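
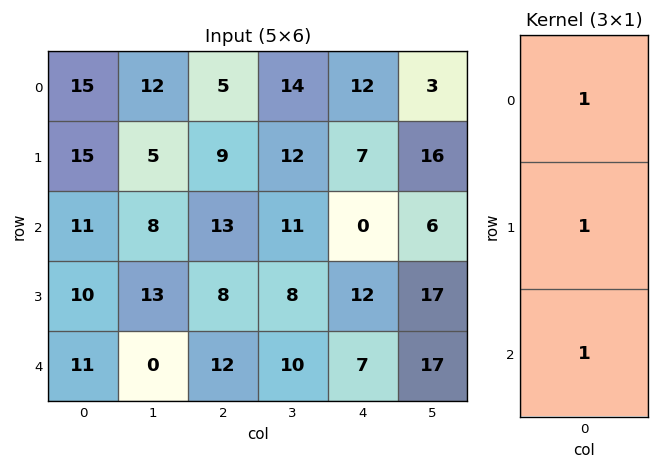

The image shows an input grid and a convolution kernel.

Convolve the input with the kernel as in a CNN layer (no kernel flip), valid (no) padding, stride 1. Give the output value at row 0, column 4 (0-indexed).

19

The receptive field on the input at this output position is [12 / 7 / 0]. Elementwise product with the kernel and sum: 12·1 + 7·1 + 0·1.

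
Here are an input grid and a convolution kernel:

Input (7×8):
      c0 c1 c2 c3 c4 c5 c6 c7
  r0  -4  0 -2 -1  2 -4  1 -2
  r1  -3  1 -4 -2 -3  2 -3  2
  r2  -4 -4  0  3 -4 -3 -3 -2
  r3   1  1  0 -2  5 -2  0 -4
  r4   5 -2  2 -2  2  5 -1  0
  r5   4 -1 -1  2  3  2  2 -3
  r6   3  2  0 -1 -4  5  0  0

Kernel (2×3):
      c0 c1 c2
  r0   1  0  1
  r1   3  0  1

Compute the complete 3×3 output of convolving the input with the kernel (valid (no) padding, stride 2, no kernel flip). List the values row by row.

-19 -15 -9
-1 1 8
18 4 12

Output[0,0]: The receptive field on the input at this output position is [-4 0 -2 / -3 1 -4]. Elementwise product with the kernel and sum: -4·1 + -2·1 + -3·3 + -4·1.
Output[0,1]: The receptive field on the input at this output position is [-2 -1 2 / -4 -2 -3]. Elementwise product with the kernel and sum: -2·1 + 2·1 + -4·3 + -3·1.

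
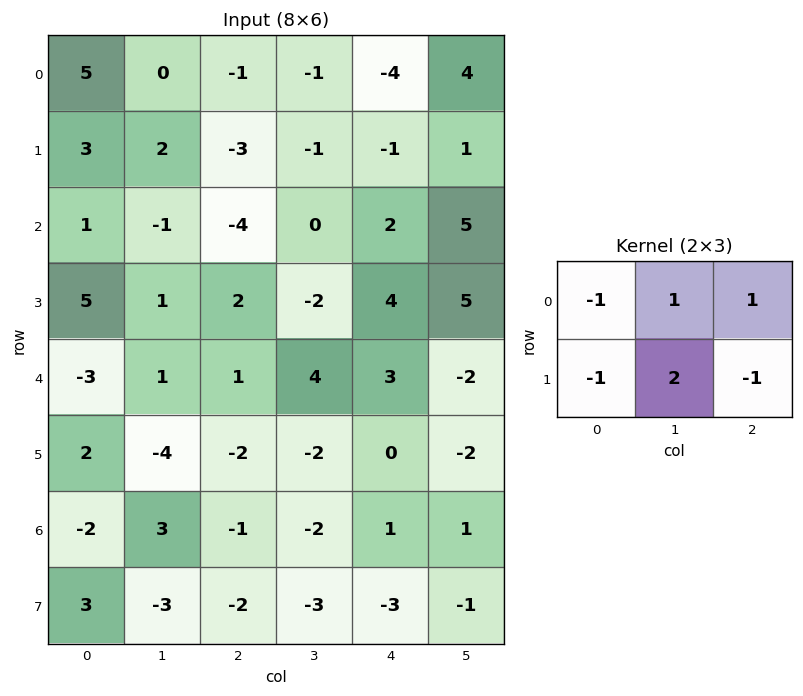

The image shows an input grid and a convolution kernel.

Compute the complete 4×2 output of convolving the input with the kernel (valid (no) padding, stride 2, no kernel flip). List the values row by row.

Output[0,0]: The receptive field on the input at this output position is [5 0 -1 / 3 2 -3]. Elementwise product with the kernel and sum: 5·-1 + 0·1 + -1·1 + 3·-1 + 2·2 + -3·-1.
Output[0,1]: The receptive field on the input at this output position is [-1 -1 -4 / -3 -1 -1]. Elementwise product with the kernel and sum: -1·-1 + -1·1 + -4·1 + -3·-1 + -1·2 + -1·-1.

-2 -2
-11 -4
-3 4
-3 -1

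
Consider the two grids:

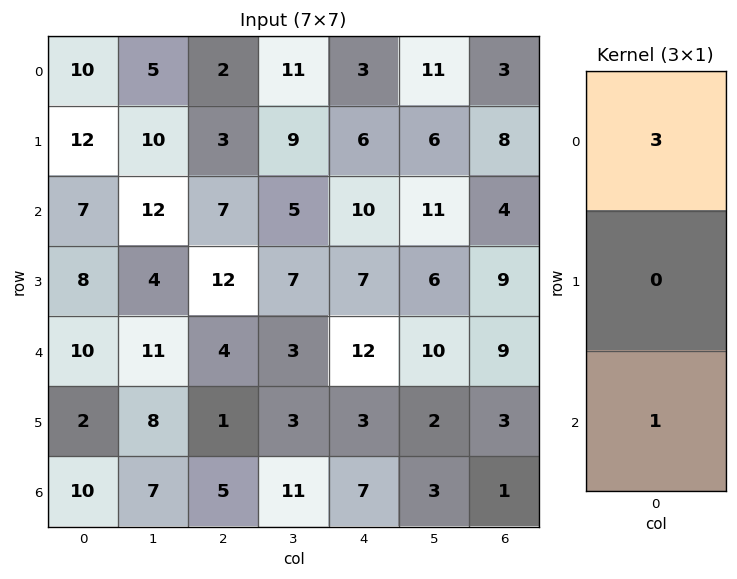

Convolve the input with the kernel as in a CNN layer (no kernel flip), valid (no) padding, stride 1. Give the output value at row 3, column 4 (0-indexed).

The receptive field on the input at this output position is [7 / 12 / 3]. Elementwise product with the kernel and sum: 7·3 + 3·1.

24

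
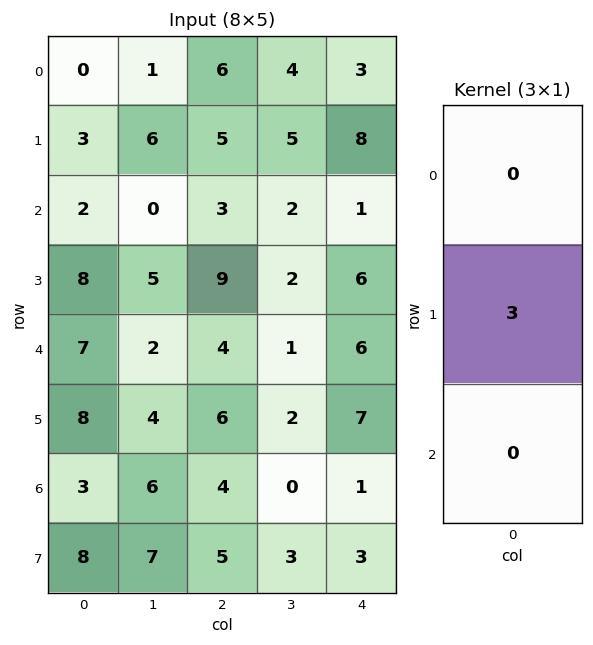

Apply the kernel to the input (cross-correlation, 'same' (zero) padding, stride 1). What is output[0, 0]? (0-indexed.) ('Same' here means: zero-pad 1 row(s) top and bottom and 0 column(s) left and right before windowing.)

0

The receptive field on the zero-padded input at this output position is [0 / 0 / 3]. Elementwise product with the kernel and sum: 0·3.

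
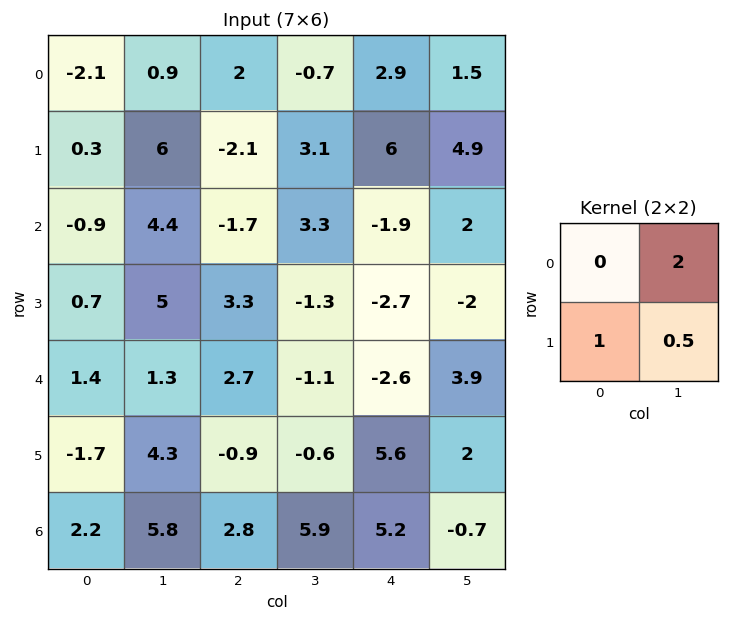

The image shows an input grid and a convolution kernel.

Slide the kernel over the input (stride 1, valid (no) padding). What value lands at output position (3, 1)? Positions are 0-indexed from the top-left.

The receptive field on the input at this output position is [5 3.3 / 1.3 2.7]. Elementwise product with the kernel and sum: 3.3·2 + 1.3·1 + 2.7·0.5.

9.25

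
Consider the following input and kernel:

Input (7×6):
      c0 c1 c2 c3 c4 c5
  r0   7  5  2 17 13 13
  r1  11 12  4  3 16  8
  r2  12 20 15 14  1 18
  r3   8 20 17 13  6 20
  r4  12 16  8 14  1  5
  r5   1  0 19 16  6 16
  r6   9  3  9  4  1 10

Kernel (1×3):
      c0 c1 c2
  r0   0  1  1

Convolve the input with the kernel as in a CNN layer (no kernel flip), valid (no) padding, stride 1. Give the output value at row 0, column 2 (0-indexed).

30

The receptive field on the input at this output position is [2 17 13]. Elementwise product with the kernel and sum: 17·1 + 13·1.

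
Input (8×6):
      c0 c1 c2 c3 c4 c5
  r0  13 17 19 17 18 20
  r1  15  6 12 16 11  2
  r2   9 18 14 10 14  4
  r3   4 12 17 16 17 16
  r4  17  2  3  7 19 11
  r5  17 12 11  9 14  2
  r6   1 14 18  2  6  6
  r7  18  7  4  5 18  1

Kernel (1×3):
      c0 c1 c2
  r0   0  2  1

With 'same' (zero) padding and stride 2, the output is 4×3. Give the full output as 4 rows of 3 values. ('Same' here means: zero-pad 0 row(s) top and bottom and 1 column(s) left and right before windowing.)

Output[0,0]: The receptive field on the zero-padded input at this output position is [0 13 17]. Elementwise product with the kernel and sum: 13·2 + 17·1.

43 55 56
36 38 32
36 13 49
16 38 18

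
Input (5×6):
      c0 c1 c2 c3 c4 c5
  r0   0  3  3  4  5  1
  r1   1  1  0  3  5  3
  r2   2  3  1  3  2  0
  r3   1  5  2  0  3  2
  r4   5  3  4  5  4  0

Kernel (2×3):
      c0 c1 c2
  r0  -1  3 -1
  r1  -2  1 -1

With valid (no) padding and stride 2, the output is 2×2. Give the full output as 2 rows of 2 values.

5 2
7 -1

Output[0,0]: The receptive field on the input at this output position is [0 3 3 / 1 1 0]. Elementwise product with the kernel and sum: 0·-1 + 3·3 + 3·-1 + 1·-2 + 1·1 + 0·-1.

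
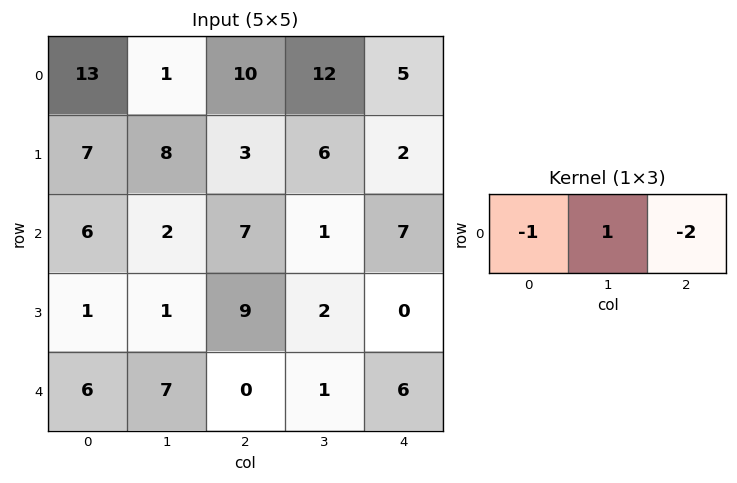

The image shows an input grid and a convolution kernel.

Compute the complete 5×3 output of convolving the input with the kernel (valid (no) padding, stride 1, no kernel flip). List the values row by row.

Output[0,0]: The receptive field on the input at this output position is [13 1 10]. Elementwise product with the kernel and sum: 13·-1 + 1·1 + 10·-2.
Output[0,1]: The receptive field on the input at this output position is [1 10 12]. Elementwise product with the kernel and sum: 1·-1 + 10·1 + 12·-2.

-32 -15 -8
-5 -17 -1
-18 3 -20
-18 4 -7
1 -9 -11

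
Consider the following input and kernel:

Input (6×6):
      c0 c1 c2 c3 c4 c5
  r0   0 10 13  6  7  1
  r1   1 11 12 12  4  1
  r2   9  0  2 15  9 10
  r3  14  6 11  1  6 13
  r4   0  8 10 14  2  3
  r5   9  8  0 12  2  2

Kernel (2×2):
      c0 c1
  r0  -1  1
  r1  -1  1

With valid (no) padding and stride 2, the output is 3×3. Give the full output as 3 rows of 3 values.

20 -7 -9
-17 3 8
7 16 1

Output[0,0]: The receptive field on the input at this output position is [0 10 / 1 11]. Elementwise product with the kernel and sum: 0·-1 + 10·1 + 1·-1 + 11·1.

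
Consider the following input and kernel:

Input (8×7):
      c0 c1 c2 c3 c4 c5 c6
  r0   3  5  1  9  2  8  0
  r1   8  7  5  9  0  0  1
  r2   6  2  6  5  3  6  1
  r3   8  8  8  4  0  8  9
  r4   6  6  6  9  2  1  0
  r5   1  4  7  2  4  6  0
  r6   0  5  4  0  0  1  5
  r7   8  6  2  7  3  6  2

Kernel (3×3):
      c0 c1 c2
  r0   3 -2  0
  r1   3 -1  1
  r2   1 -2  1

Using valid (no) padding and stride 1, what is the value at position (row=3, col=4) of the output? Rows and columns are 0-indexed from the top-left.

-19

The receptive field on the input at this output position is [0 8 9 / 2 1 0 / 4 6 0]. Elementwise product with the kernel and sum: 0·3 + 8·-2 + 2·3 + 1·-1 + 0·1 + 4·1 + 6·-2 + 0·1.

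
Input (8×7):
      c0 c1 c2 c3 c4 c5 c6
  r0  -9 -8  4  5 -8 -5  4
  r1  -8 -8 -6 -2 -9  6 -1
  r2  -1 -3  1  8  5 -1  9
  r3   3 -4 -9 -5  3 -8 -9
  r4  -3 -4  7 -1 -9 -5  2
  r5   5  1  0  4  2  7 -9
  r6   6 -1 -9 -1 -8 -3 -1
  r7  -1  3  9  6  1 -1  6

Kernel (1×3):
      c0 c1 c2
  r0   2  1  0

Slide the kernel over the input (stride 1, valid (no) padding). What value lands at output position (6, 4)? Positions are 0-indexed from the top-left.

The receptive field on the input at this output position is [-8 -3 -1]. Elementwise product with the kernel and sum: -8·2 + -3·1.

-19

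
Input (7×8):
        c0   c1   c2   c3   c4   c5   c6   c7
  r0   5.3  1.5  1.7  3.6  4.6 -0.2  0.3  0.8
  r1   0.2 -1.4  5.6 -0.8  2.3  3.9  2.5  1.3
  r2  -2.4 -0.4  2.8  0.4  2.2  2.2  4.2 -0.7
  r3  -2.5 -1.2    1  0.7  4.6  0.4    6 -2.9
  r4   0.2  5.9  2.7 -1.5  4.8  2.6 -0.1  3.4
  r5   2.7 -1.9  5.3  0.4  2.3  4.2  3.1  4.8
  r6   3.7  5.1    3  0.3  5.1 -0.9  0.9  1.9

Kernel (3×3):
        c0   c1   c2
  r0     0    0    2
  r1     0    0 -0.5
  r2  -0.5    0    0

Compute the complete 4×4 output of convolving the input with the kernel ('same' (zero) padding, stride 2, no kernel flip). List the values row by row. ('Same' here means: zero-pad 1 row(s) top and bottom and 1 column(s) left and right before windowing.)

-0.75 -1.1 0.5 -2.35
-2.6 -1.2 6.35 2.75
-5.35 3.1 -0.7 -9.6
-6.35 0.65 8.85 8.65

Output[0,0]: The receptive field on the zero-padded input at this output position is [0 0 0 / 0 5.3 1.5 / 0 0.2 -1.4]. Elementwise product with the kernel and sum: 0·2 + 1.5·-0.5 + 0·-0.5.
Output[0,1]: The receptive field on the zero-padded input at this output position is [0 0 0 / 1.5 1.7 3.6 / -1.4 5.6 -0.8]. Elementwise product with the kernel and sum: 0·2 + 3.6·-0.5 + -1.4·-0.5.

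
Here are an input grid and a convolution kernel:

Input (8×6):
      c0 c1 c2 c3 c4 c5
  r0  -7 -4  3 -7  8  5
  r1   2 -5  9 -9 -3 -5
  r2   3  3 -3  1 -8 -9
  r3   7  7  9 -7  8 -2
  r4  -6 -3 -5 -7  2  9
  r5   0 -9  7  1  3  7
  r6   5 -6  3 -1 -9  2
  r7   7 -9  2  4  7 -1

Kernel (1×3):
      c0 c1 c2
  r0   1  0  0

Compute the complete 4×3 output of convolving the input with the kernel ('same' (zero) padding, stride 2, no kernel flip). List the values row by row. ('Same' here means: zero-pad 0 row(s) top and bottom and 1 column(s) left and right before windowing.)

0 -4 -7
0 3 1
0 -3 -7
0 -6 -1

Output[0,0]: The receptive field on the zero-padded input at this output position is [0 -7 -4]. Elementwise product with the kernel and sum: 0·1.
Output[0,1]: The receptive field on the zero-padded input at this output position is [-4 3 -7]. Elementwise product with the kernel and sum: -4·1.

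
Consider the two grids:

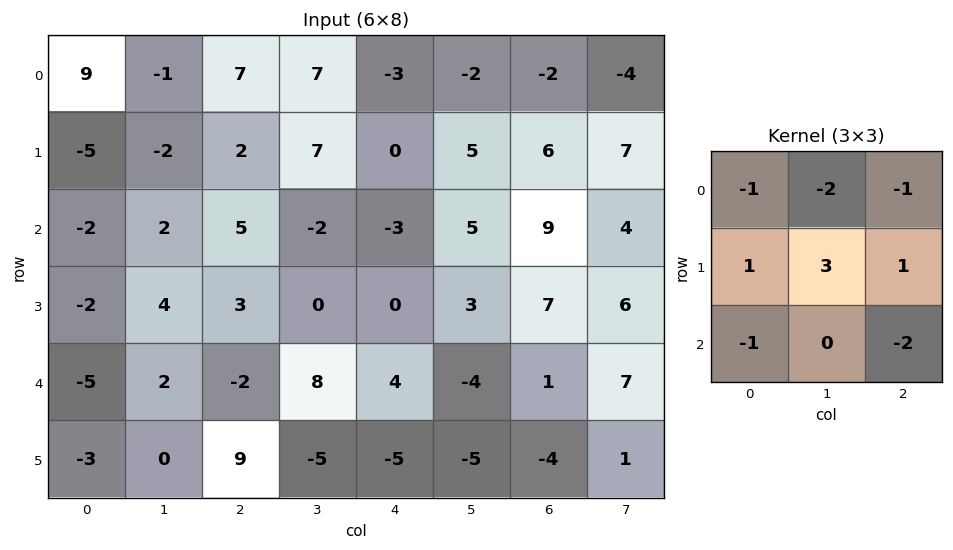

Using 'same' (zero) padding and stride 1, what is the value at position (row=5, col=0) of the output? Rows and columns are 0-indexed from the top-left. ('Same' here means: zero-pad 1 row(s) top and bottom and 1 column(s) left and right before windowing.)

The receptive field on the zero-padded input at this output position is [0 -5 2 / 0 -3 0 / 0 0 0]. Elementwise product with the kernel and sum: 0·-1 + -5·-2 + 2·-1 + 0·1 + -3·3 + 0·1 + 0·-1 + 0·-2.

-1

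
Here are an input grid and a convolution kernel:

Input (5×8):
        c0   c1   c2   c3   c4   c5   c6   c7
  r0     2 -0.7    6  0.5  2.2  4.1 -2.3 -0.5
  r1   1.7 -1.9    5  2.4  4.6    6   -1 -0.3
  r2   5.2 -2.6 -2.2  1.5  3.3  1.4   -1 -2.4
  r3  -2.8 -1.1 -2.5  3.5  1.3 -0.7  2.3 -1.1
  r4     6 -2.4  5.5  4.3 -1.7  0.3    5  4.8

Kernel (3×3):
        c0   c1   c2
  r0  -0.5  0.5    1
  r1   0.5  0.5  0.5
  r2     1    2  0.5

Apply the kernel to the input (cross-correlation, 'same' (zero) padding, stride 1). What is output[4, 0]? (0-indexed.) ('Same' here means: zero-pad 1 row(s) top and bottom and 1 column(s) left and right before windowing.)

-0.7

The receptive field on the zero-padded input at this output position is [0 -2.8 -1.1 / 0 6 -2.4 / 0 0 0]. Elementwise product with the kernel and sum: 0·-0.5 + -2.8·0.5 + -1.1·1 + 0·0.5 + 6·0.5 + -2.4·0.5 + 0·1 + 0·2 + 0·0.5.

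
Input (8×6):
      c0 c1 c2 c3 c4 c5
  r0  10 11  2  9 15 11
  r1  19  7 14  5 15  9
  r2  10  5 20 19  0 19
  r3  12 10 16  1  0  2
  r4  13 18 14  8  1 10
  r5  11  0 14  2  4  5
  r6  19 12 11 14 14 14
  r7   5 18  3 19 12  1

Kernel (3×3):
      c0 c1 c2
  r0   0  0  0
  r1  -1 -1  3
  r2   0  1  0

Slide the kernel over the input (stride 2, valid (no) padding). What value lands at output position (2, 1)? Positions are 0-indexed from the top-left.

The receptive field on the input at this output position is [14 8 1 / 14 2 4 / 11 14 14]. Elementwise product with the kernel and sum: 14·-1 + 2·-1 + 4·3 + 14·1.

10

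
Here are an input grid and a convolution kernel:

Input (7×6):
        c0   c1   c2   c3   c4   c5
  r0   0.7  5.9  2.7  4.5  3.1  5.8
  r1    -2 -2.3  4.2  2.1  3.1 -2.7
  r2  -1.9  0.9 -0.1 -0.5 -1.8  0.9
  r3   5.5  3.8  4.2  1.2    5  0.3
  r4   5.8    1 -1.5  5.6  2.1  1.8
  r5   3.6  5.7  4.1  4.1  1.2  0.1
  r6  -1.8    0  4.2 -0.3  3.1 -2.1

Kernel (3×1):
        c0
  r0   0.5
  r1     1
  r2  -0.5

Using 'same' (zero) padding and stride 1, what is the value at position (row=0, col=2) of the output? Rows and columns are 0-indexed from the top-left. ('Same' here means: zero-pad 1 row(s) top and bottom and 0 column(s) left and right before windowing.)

0.6

The receptive field on the zero-padded input at this output position is [0 / 2.7 / 4.2]. Elementwise product with the kernel and sum: 0·0.5 + 2.7·1 + 4.2·-0.5.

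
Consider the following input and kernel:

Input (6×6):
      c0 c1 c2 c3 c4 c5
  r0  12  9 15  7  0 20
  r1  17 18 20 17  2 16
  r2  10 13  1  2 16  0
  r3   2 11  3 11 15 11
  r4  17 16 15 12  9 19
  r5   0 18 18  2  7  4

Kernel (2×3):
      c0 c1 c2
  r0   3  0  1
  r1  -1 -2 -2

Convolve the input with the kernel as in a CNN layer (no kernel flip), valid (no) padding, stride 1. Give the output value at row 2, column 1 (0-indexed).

2

The receptive field on the input at this output position is [13 1 2 / 11 3 11]. Elementwise product with the kernel and sum: 13·3 + 2·1 + 11·-1 + 3·-2 + 11·-2.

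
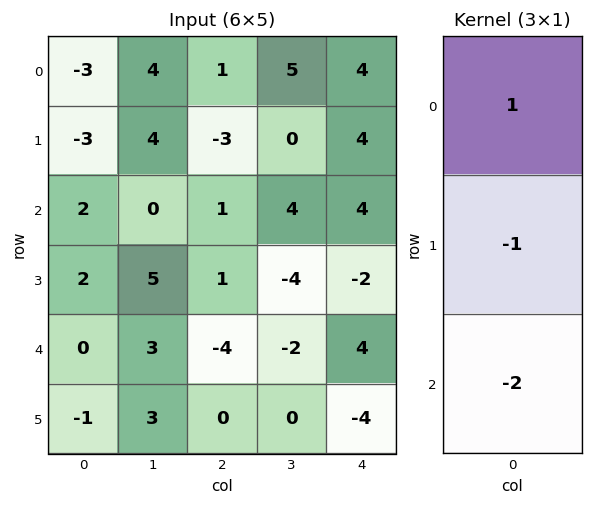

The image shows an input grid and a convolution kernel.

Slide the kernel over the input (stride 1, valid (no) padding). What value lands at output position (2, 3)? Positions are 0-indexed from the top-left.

12

The receptive field on the input at this output position is [4 / -4 / -2]. Elementwise product with the kernel and sum: 4·1 + -4·-1 + -2·-2.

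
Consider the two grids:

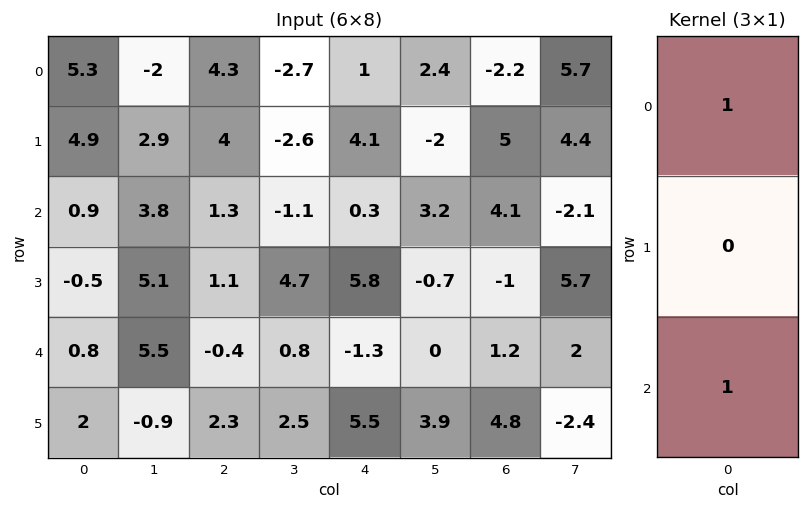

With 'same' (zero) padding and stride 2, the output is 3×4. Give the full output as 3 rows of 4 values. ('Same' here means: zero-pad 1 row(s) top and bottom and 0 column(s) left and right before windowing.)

4.9 4 4.1 5
4.4 5.1 9.9 4
1.5 3.4 11.3 3.8

Output[0,0]: The receptive field on the zero-padded input at this output position is [0 / 5.3 / 4.9]. Elementwise product with the kernel and sum: 0·1 + 4.9·1.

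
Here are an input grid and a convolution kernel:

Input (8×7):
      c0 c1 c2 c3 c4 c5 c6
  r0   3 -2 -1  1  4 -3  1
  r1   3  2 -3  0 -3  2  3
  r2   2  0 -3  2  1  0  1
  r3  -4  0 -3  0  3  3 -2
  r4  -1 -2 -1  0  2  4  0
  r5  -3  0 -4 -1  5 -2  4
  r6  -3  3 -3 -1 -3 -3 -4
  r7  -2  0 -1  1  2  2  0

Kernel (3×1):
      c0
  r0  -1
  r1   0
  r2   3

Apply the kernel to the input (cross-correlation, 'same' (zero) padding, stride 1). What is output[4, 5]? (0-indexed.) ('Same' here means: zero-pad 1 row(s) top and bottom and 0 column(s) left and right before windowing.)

The receptive field on the zero-padded input at this output position is [3 / 4 / -2]. Elementwise product with the kernel and sum: 3·-1 + -2·3.

-9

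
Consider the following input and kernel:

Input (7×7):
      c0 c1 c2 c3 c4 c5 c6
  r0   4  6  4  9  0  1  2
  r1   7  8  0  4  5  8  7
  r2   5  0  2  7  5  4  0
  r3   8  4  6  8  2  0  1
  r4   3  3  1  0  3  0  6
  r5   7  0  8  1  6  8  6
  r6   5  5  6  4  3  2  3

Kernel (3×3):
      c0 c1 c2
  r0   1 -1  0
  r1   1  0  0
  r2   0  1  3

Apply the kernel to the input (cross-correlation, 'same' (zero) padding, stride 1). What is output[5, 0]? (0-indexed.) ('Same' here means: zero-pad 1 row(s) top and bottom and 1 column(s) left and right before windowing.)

17

The receptive field on the zero-padded input at this output position is [0 3 3 / 0 7 0 / 0 5 5]. Elementwise product with the kernel and sum: 0·1 + 3·-1 + 0·1 + 5·1 + 5·3.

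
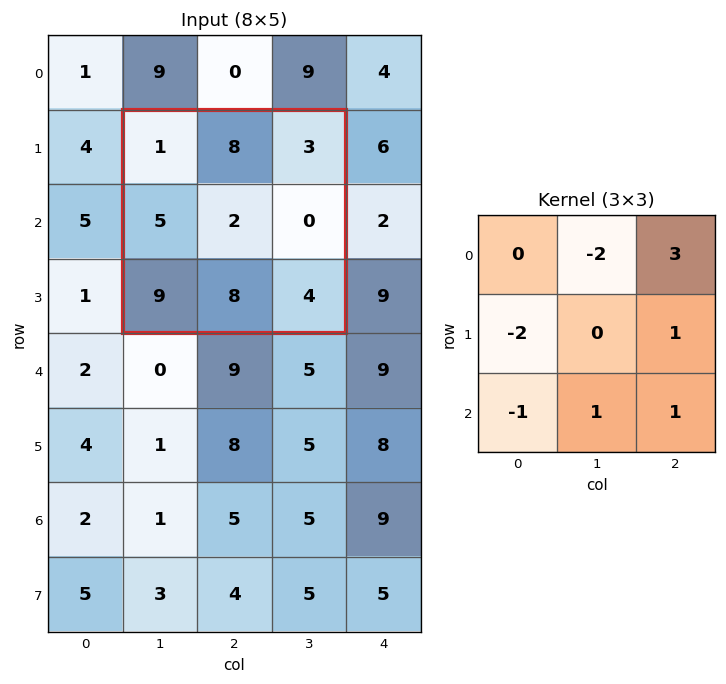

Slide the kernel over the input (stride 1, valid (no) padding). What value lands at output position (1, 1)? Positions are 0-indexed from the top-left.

-14

The receptive field on the input at this output position is [1 8 3 / 5 2 0 / 9 8 4]. Elementwise product with the kernel and sum: 8·-2 + 3·3 + 5·-2 + 0·1 + 9·-1 + 8·1 + 4·1.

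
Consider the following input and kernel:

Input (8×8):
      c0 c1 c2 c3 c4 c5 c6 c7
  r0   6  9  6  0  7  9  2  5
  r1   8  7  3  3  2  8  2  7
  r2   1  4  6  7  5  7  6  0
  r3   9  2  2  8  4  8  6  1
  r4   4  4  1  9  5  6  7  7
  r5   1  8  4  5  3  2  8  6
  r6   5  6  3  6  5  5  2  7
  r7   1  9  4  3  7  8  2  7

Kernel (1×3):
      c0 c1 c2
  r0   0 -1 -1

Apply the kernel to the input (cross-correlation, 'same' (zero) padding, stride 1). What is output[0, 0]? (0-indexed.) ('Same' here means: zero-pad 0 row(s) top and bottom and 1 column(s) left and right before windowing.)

-15

The receptive field on the zero-padded input at this output position is [0 6 9]. Elementwise product with the kernel and sum: 6·-1 + 9·-1.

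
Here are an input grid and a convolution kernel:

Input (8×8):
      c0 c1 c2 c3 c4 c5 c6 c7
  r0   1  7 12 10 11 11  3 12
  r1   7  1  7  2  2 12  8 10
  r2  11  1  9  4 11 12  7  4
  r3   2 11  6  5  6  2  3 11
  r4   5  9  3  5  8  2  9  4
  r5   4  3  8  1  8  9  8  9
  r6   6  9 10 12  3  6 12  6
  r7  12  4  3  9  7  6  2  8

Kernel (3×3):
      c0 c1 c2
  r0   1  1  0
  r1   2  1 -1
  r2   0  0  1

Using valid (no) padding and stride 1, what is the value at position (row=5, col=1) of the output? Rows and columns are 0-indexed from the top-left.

The receptive field on the input at this output position is [3 8 1 / 9 10 12 / 4 3 9]. Elementwise product with the kernel and sum: 3·1 + 8·1 + 9·2 + 10·1 + 12·-1 + 9·1.

36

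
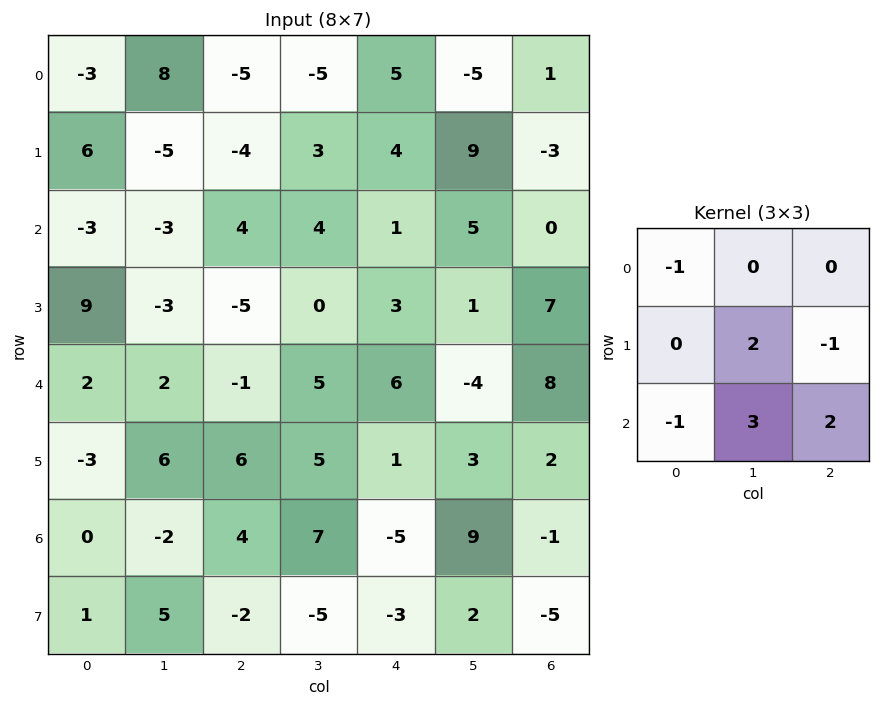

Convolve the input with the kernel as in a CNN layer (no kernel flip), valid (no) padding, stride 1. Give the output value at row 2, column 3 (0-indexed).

The receptive field on the input at this output position is [4 1 5 / 0 3 1 / 5 6 -4]. Elementwise product with the kernel and sum: 4·-1 + 3·2 + 1·-1 + 5·-1 + 6·3 + -4·2.

6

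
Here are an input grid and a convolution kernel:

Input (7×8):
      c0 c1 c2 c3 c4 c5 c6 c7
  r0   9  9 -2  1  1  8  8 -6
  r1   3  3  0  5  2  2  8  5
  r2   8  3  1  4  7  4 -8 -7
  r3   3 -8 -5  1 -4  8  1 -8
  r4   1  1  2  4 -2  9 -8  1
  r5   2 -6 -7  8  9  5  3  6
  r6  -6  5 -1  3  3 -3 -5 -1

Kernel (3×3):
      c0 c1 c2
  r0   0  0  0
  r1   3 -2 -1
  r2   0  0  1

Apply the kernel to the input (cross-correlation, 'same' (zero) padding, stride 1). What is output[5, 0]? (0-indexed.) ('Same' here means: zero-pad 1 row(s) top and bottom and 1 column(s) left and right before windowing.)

The receptive field on the zero-padded input at this output position is [0 1 1 / 0 2 -6 / 0 -6 5]. Elementwise product with the kernel and sum: 0·3 + 2·-2 + -6·-1 + 5·1.

7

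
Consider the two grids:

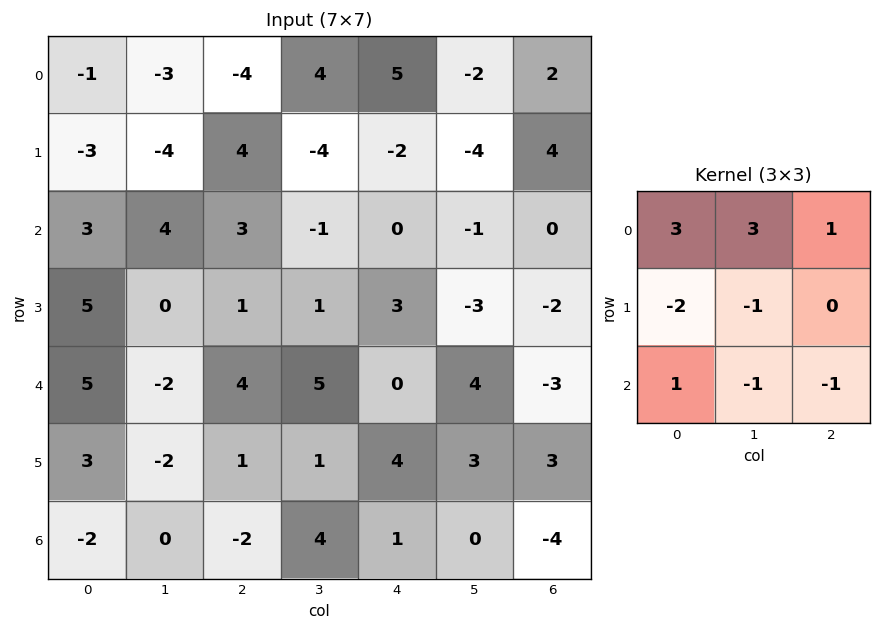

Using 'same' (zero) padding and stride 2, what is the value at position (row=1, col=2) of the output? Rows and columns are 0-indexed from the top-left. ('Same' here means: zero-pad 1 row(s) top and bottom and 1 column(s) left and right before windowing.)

-19

The receptive field on the zero-padded input at this output position is [-4 -2 -4 / -1 0 -1 / 1 3 -3]. Elementwise product with the kernel and sum: -4·3 + -2·3 + -4·1 + -1·-2 + 0·-1 + 1·1 + 3·-1 + -3·-1.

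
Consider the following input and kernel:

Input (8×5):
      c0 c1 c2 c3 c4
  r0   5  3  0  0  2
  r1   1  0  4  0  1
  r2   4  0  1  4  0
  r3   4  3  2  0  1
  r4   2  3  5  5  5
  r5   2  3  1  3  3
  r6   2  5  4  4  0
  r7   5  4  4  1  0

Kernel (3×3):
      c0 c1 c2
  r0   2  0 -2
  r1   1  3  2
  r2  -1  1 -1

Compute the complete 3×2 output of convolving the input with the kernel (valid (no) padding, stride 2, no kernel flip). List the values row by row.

Output[0,0]: The receptive field on the input at this output position is [5 3 0 / 1 0 4 / 4 0 1]. Elementwise product with the kernel and sum: 5·2 + 0·-2 + 1·1 + 0·3 + 4·2 + 4·-1 + 0·1 + 1·-1.
Output[0,1]: The receptive field on the input at this output position is [0 0 2 / 4 0 1 / 1 4 0]. Elementwise product with the kernel and sum: 0·2 + 2·-2 + 4·1 + 0·3 + 1·2 + 1·-1 + 4·1 + 0·-1.

14 5
19 1
6 16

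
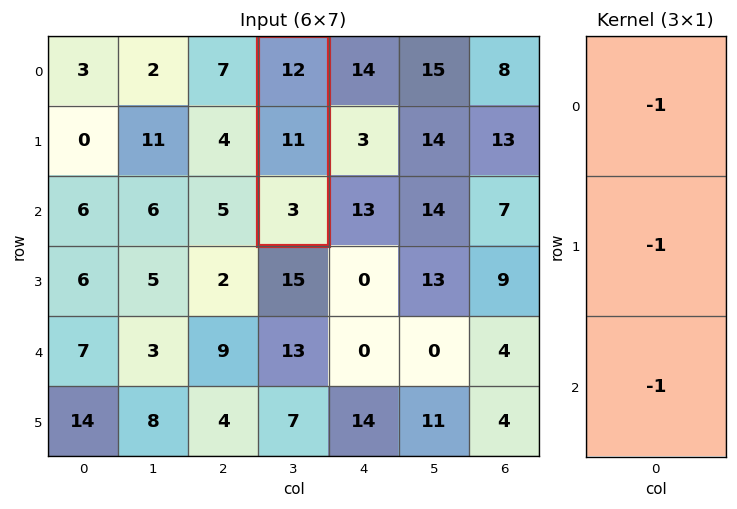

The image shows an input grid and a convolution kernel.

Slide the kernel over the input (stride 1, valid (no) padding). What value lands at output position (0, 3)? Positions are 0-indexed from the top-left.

-26

The receptive field on the input at this output position is [12 / 11 / 3]. Elementwise product with the kernel and sum: 12·-1 + 11·-1 + 3·-1.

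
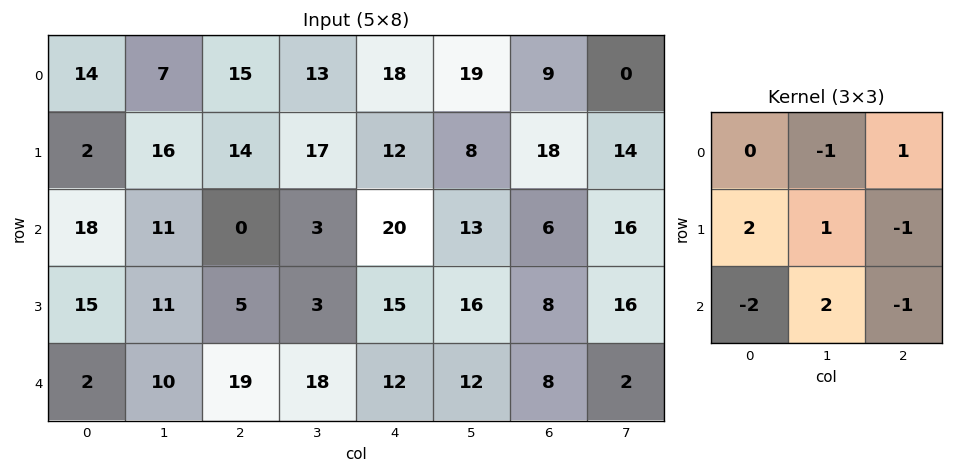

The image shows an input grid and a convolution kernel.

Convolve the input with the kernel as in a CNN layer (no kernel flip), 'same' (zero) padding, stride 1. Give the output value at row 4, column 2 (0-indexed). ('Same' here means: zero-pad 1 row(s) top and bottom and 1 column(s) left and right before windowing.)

The receptive field on the zero-padded input at this output position is [11 5 3 / 10 19 18 / 0 0 0]. Elementwise product with the kernel and sum: 5·-1 + 3·1 + 10·2 + 19·1 + 18·-1 + 0·-2 + 0·2 + 0·-1.

19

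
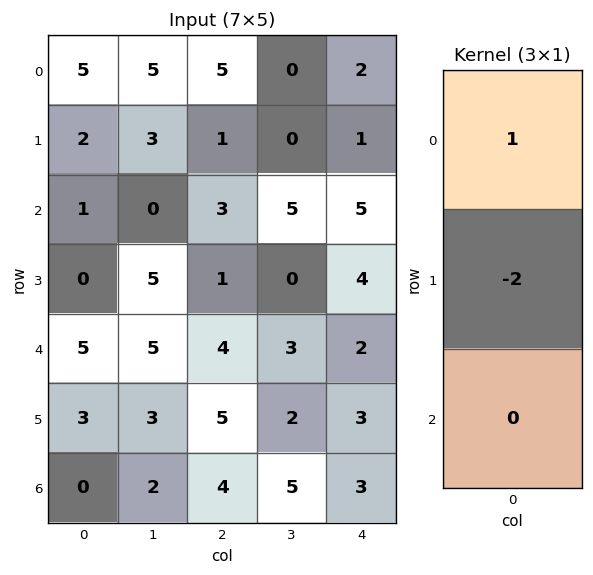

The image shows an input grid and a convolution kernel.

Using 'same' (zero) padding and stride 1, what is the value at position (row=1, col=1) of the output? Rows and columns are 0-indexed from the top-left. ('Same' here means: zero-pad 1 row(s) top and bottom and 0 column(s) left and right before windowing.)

-1

The receptive field on the zero-padded input at this output position is [5 / 3 / 0]. Elementwise product with the kernel and sum: 5·1 + 3·-2.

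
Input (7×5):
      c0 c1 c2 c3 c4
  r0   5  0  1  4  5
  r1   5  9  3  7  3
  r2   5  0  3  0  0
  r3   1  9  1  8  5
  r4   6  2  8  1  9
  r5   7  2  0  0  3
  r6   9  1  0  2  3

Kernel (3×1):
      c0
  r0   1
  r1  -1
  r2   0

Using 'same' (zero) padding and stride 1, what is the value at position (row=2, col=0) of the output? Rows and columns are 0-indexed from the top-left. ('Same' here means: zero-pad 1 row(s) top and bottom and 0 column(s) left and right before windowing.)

0

The receptive field on the zero-padded input at this output position is [5 / 5 / 1]. Elementwise product with the kernel and sum: 5·1 + 5·-1.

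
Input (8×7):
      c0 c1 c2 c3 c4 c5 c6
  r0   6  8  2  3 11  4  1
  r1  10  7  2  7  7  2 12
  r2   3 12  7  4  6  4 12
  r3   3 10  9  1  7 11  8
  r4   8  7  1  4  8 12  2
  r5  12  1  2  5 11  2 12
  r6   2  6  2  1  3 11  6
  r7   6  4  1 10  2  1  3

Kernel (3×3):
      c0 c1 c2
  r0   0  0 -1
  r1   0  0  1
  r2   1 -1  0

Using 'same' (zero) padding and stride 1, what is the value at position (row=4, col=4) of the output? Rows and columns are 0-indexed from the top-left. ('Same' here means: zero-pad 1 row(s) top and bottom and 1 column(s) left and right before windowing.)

The receptive field on the zero-padded input at this output position is [1 7 11 / 4 8 12 / 5 11 2]. Elementwise product with the kernel and sum: 11·-1 + 12·1 + 5·1 + 11·-1.

-5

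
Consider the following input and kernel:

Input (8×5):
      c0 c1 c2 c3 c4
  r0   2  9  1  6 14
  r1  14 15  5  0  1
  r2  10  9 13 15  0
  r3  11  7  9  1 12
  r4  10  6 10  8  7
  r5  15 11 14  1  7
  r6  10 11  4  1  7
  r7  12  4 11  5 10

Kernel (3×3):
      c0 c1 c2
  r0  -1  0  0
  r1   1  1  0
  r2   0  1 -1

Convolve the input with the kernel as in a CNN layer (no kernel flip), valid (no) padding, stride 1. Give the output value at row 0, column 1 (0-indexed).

The receptive field on the input at this output position is [9 1 6 / 15 5 0 / 9 13 15]. Elementwise product with the kernel and sum: 9·-1 + 15·1 + 5·1 + 13·1 + 15·-1.

9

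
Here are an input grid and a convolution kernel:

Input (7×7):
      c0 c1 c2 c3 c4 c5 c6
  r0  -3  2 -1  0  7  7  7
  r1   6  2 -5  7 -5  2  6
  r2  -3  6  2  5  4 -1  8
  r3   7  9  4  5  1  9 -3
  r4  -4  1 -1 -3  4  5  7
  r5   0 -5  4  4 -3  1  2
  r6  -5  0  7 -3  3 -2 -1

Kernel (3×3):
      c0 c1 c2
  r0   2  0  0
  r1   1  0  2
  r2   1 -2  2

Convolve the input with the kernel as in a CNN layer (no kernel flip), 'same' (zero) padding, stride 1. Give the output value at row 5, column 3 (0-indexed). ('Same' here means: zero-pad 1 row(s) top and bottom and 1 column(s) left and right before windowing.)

15

The receptive field on the zero-padded input at this output position is [-1 -3 4 / 4 4 -3 / 7 -3 3]. Elementwise product with the kernel and sum: -1·2 + 4·1 + -3·2 + 7·1 + -3·-2 + 3·2.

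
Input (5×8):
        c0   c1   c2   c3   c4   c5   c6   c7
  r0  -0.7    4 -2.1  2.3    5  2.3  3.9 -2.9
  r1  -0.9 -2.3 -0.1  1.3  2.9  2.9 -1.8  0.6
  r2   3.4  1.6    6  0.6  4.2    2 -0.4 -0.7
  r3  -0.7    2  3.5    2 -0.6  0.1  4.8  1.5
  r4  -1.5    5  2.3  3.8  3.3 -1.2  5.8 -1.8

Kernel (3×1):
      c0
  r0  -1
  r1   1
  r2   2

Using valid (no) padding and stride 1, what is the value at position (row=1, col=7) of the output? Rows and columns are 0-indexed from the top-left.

The receptive field on the input at this output position is [0.6 / -0.7 / 1.5]. Elementwise product with the kernel and sum: 0.6·-1 + -0.7·1 + 1.5·2.

1.7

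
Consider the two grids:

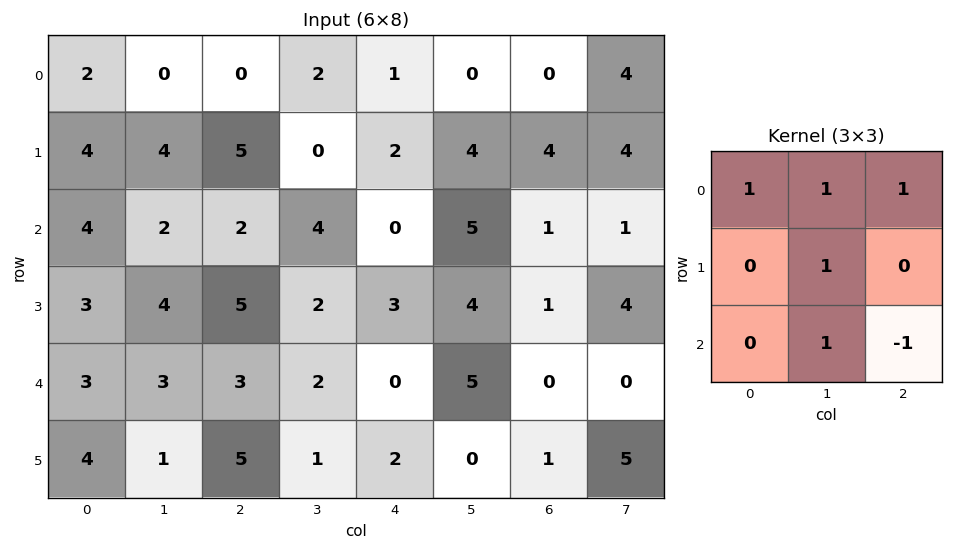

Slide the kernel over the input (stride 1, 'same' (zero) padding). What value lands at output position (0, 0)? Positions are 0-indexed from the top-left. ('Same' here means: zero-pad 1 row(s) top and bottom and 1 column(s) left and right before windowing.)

2

The receptive field on the zero-padded input at this output position is [0 0 0 / 0 2 0 / 0 4 4]. Elementwise product with the kernel and sum: 0·1 + 0·1 + 0·1 + 2·1 + 4·1 + 4·-1.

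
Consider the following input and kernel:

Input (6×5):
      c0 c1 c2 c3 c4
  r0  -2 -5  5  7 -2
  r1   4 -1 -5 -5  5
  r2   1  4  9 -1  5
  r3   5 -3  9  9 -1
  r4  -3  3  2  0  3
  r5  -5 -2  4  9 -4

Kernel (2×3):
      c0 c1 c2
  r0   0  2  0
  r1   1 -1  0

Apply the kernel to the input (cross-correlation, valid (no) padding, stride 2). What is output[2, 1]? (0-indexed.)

The receptive field on the input at this output position is [2 0 3 / 4 9 -4]. Elementwise product with the kernel and sum: 0·2 + 4·1 + 9·-1.

-5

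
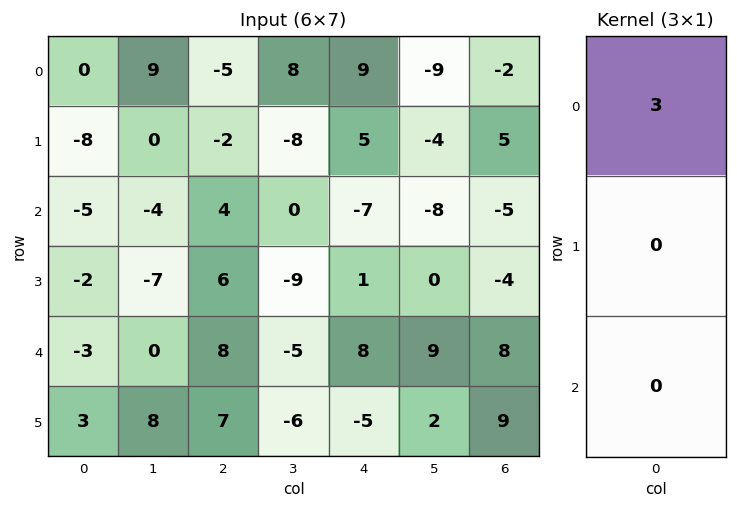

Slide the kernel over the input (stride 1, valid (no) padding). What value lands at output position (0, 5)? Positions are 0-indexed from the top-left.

The receptive field on the input at this output position is [-9 / -4 / -8]. Elementwise product with the kernel and sum: -9·3.

-27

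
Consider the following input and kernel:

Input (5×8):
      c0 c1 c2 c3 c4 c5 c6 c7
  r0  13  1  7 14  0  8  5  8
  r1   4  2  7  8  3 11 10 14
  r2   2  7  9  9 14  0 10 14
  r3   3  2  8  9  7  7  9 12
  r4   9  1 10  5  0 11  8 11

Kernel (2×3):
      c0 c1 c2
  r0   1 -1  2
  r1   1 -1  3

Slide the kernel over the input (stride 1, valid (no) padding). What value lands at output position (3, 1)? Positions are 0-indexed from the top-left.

18

The receptive field on the input at this output position is [2 8 9 / 1 10 5]. Elementwise product with the kernel and sum: 2·1 + 8·-1 + 9·2 + 1·1 + 10·-1 + 5·3.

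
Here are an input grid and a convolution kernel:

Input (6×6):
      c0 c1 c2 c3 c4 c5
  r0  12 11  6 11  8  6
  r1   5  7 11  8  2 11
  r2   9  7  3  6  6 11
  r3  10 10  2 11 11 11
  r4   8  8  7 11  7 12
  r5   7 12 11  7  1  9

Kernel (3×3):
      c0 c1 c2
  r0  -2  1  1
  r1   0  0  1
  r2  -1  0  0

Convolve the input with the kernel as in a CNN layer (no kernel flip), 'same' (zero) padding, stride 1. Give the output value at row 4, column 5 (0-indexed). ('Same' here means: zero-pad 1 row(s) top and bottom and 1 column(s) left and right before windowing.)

-12

The receptive field on the zero-padded input at this output position is [11 11 0 / 7 12 0 / 1 9 0]. Elementwise product with the kernel and sum: 11·-2 + 11·1 + 0·1 + 0·1 + 1·-1.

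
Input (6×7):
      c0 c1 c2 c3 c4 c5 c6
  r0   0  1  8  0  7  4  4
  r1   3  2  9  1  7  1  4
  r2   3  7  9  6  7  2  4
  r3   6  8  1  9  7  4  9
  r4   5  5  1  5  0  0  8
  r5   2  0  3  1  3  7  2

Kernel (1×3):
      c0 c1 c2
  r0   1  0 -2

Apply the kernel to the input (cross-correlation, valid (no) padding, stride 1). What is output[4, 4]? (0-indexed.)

The receptive field on the input at this output position is [0 0 8]. Elementwise product with the kernel and sum: 0·1 + 8·-2.

-16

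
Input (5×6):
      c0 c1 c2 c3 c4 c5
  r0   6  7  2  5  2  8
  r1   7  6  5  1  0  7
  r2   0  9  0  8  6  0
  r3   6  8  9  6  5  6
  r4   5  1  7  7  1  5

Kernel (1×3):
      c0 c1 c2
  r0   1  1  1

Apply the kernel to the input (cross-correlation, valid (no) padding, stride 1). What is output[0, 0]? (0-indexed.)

15

The receptive field on the input at this output position is [6 7 2]. Elementwise product with the kernel and sum: 6·1 + 7·1 + 2·1.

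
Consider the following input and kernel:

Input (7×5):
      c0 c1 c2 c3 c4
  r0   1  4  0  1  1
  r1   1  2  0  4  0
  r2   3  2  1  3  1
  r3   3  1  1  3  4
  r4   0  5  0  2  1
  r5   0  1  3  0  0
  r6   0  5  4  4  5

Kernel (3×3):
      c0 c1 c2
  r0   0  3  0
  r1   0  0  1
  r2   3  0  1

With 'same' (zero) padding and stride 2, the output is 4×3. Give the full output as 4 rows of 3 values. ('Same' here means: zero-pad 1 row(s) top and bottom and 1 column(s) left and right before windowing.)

6 11 12
6 9 9
15 8 12
5 13 0

Output[0,0]: The receptive field on the zero-padded input at this output position is [0 0 0 / 0 1 4 / 0 1 2]. Elementwise product with the kernel and sum: 0·3 + 4·1 + 0·3 + 2·1.
Output[0,1]: The receptive field on the zero-padded input at this output position is [0 0 0 / 4 0 1 / 2 0 4]. Elementwise product with the kernel and sum: 0·3 + 1·1 + 2·3 + 4·1.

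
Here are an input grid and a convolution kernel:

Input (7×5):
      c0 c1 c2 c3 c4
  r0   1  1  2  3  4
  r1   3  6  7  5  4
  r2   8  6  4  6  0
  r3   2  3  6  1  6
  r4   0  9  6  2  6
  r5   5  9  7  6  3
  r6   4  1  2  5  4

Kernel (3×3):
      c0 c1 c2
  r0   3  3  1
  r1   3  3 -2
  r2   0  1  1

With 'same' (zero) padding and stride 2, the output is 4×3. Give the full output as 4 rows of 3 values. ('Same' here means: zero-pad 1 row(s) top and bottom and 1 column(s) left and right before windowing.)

Output[0,0]: The receptive field on the zero-padded input at this output position is [0 0 0 / 0 1 1 / 0 3 6]. Elementwise product with the kernel and sum: 0·3 + 0·3 + 0·1 + 0·3 + 1·3 + 1·-2 + 3·1 + 6·1.
Output[0,1]: The receptive field on the zero-padded input at this output position is [0 0 0 / 1 2 3 / 6 7 5]. Elementwise product with the kernel and sum: 0·3 + 0·3 + 0·1 + 1·3 + 2·3 + 3·-2 + 7·1 + 5·1.

10 15 25
32 69 51
5 82 48
34 53 54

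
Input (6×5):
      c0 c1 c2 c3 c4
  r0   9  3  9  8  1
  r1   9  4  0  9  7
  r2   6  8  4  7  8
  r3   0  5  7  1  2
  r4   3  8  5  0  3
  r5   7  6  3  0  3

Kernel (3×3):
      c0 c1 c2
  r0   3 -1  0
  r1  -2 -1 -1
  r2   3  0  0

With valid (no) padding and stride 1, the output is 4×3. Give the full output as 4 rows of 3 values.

Output[0,0]: The receptive field on the input at this output position is [9 3 9 / 9 4 0 / 6 8 4]. Elementwise product with the kernel and sum: 9·3 + 3·-1 + 9·-2 + 4·-1 + 0·-1 + 6·3.
Output[0,1]: The receptive field on the input at this output position is [3 9 8 / 4 0 9 / 8 4 7]. Elementwise product with the kernel and sum: 3·3 + 9·-1 + 4·-2 + 0·-1 + 9·-1 + 8·3.

20 7 15
-1 0 -11
7 26 3
-3 5 16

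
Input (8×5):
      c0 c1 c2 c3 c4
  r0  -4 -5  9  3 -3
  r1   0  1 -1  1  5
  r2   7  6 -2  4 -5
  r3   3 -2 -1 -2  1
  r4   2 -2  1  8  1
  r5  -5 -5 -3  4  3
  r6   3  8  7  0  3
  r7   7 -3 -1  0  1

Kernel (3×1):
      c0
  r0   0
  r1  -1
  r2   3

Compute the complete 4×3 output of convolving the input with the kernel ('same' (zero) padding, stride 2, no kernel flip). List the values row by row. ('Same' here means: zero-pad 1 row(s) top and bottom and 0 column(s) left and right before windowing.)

4 -12 18
2 -1 8
-17 -10 8
18 -10 0

Output[0,0]: The receptive field on the zero-padded input at this output position is [0 / -4 / 0]. Elementwise product with the kernel and sum: -4·-1 + 0·3.
Output[0,1]: The receptive field on the zero-padded input at this output position is [0 / 9 / -1]. Elementwise product with the kernel and sum: 9·-1 + -1·3.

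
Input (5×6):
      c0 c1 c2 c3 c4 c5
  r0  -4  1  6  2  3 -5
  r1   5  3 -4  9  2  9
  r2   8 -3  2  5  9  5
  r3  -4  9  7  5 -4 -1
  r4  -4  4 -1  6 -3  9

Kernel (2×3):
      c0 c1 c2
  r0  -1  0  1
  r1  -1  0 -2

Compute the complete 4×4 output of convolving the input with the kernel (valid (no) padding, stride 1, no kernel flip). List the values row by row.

Output[0,0]: The receptive field on the input at this output position is [-4 1 6 / 5 3 -4]. Elementwise product with the kernel and sum: -4·-1 + 6·1 + 5·-1 + -4·-2.
Output[0,1]: The receptive field on the input at this output position is [1 6 2 / 3 -4 9]. Elementwise product with the kernel and sum: 1·-1 + 2·1 + 3·-1 + 9·-2.

13 -20 -3 -34
-21 -1 -14 -15
-16 -11 8 -3
17 -20 -4 -30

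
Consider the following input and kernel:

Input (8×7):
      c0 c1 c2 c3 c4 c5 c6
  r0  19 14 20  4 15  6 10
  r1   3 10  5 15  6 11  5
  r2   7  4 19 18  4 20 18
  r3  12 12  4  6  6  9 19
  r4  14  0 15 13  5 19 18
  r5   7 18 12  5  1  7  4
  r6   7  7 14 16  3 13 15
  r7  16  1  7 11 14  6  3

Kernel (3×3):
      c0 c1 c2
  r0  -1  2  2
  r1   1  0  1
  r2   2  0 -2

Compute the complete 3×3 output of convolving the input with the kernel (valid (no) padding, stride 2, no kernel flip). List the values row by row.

33 59 0
53 55 71
21 56 50

Output[0,0]: The receptive field on the input at this output position is [19 14 20 / 3 10 5 / 7 4 19]. Elementwise product with the kernel and sum: 19·-1 + 14·2 + 20·2 + 3·1 + 5·1 + 7·2 + 19·-2.
Output[0,1]: The receptive field on the input at this output position is [20 4 15 / 5 15 6 / 19 18 4]. Elementwise product with the kernel and sum: 20·-1 + 4·2 + 15·2 + 5·1 + 6·1 + 19·2 + 4·-2.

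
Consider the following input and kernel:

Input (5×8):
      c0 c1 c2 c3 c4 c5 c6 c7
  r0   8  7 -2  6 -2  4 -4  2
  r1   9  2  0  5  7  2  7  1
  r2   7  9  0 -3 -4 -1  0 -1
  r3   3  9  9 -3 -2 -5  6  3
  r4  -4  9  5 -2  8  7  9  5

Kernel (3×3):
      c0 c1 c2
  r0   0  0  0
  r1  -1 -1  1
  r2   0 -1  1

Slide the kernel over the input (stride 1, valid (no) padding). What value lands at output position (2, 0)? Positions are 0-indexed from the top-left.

-7

The receptive field on the input at this output position is [7 9 0 / 3 9 9 / -4 9 5]. Elementwise product with the kernel and sum: 3·-1 + 9·-1 + 9·1 + 9·-1 + 5·1.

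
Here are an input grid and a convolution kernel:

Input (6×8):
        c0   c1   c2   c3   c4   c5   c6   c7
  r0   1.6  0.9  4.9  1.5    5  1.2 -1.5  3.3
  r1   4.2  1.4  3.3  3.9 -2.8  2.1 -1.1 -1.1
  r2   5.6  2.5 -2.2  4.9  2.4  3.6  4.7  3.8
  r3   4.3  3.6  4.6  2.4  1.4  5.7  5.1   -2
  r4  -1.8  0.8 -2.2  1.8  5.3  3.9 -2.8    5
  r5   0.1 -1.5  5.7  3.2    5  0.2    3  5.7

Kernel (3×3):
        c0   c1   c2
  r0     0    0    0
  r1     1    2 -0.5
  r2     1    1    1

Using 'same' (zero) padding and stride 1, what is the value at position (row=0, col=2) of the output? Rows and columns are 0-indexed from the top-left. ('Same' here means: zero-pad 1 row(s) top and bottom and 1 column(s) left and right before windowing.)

The receptive field on the zero-padded input at this output position is [0 0 0 / 0.9 4.9 1.5 / 1.4 3.3 3.9]. Elementwise product with the kernel and sum: 0.9·1 + 4.9·2 + 1.5·-0.5 + 1.4·1 + 3.3·1 + 3.9·1.

18.55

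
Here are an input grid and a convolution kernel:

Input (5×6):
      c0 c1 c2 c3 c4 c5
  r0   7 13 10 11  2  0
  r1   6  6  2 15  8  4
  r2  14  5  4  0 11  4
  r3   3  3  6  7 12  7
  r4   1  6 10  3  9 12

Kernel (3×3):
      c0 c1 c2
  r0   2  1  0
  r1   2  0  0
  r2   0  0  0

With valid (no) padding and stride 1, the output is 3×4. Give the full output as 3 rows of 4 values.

Output[0,0]: The receptive field on the input at this output position is [7 13 10 / 6 6 2 / 14 5 4]. Elementwise product with the kernel and sum: 7·2 + 13·1 + 6·2.

39 48 35 54
46 24 27 38
39 20 20 25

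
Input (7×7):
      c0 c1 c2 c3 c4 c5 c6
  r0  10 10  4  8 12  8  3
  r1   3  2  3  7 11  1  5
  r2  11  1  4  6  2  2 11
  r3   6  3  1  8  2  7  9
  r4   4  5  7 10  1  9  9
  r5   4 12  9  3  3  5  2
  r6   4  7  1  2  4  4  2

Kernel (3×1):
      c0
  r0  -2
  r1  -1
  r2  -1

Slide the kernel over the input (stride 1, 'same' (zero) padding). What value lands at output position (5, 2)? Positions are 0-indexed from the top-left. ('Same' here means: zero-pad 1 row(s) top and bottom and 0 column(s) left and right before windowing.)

-24

The receptive field on the zero-padded input at this output position is [7 / 9 / 1]. Elementwise product with the kernel and sum: 7·-2 + 9·-1 + 1·-1.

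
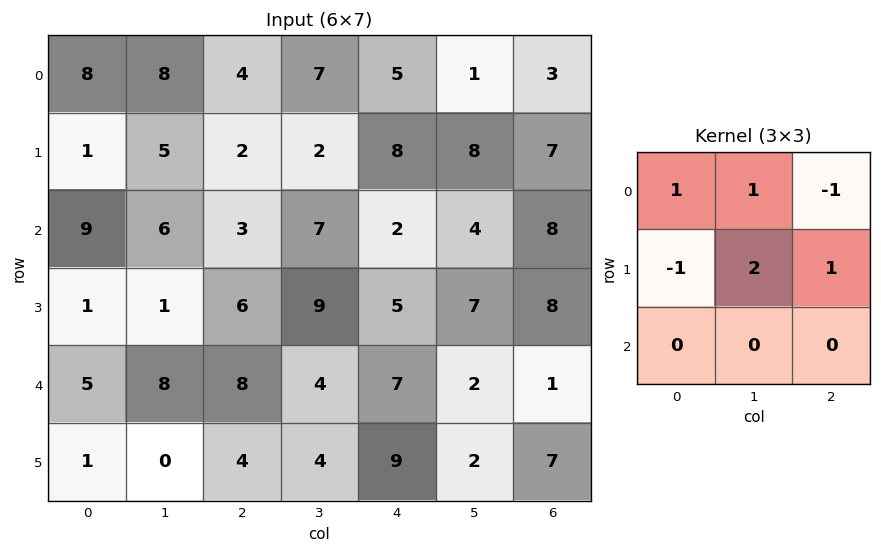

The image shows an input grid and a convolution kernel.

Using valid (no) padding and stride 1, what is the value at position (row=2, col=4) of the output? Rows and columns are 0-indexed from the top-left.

The receptive field on the input at this output position is [2 4 8 / 5 7 8 / 7 2 1]. Elementwise product with the kernel and sum: 2·1 + 4·1 + 8·-1 + 5·-1 + 7·2 + 8·1.

15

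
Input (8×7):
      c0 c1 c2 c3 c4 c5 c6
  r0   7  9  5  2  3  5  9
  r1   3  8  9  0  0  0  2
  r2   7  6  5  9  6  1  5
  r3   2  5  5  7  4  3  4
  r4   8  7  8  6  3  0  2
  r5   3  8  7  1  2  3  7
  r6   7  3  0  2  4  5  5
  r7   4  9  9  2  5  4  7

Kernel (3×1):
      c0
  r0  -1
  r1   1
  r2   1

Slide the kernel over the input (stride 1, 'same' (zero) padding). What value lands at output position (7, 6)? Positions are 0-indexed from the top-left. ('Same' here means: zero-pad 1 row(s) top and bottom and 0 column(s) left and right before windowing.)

The receptive field on the zero-padded input at this output position is [5 / 7 / 0]. Elementwise product with the kernel and sum: 5·-1 + 7·1 + 0·1.

2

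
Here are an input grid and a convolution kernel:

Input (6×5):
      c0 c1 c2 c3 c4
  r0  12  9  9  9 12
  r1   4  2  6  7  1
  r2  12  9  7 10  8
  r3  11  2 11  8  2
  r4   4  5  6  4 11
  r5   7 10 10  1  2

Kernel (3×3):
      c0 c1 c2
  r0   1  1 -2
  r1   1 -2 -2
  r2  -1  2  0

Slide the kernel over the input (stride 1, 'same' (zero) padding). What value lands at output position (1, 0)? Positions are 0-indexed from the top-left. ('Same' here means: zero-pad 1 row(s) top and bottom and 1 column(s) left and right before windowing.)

The receptive field on the zero-padded input at this output position is [0 12 9 / 0 4 2 / 0 12 9]. Elementwise product with the kernel and sum: 0·1 + 12·1 + 9·-2 + 0·1 + 4·-2 + 2·-2 + 0·-1 + 12·2.

6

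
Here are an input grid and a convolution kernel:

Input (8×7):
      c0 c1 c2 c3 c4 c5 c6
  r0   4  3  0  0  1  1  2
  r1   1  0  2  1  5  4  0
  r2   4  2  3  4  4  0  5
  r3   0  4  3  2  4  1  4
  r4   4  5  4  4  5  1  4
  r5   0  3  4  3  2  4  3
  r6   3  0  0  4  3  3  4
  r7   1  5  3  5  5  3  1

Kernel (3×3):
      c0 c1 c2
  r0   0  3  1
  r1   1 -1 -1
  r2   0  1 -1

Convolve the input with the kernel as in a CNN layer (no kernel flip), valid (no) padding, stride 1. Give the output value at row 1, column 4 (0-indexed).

8

The receptive field on the input at this output position is [5 4 0 / 4 0 5 / 4 1 4]. Elementwise product with the kernel and sum: 4·3 + 0·1 + 4·1 + 0·-1 + 5·-1 + 1·1 + 4·-1.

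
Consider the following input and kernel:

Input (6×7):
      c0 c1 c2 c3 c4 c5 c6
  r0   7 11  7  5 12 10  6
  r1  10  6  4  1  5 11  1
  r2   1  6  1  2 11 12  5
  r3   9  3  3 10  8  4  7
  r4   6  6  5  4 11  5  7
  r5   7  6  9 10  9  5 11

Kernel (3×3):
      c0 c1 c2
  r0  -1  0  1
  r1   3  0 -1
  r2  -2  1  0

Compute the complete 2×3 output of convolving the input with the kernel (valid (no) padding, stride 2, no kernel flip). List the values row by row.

Output[0,0]: The receptive field on the input at this output position is [7 11 7 / 10 6 4 / 1 6 1]. Elementwise product with the kernel and sum: 7·-1 + 7·1 + 10·3 + 4·-1 + 1·-2 + 6·1.
Output[0,1]: The receptive field on the input at this output position is [7 5 12 / 4 1 5 / 1 2 11]. Elementwise product with the kernel and sum: 7·-1 + 12·1 + 4·3 + 5·-1 + 1·-2 + 2·1.

30 12 -2
18 5 -6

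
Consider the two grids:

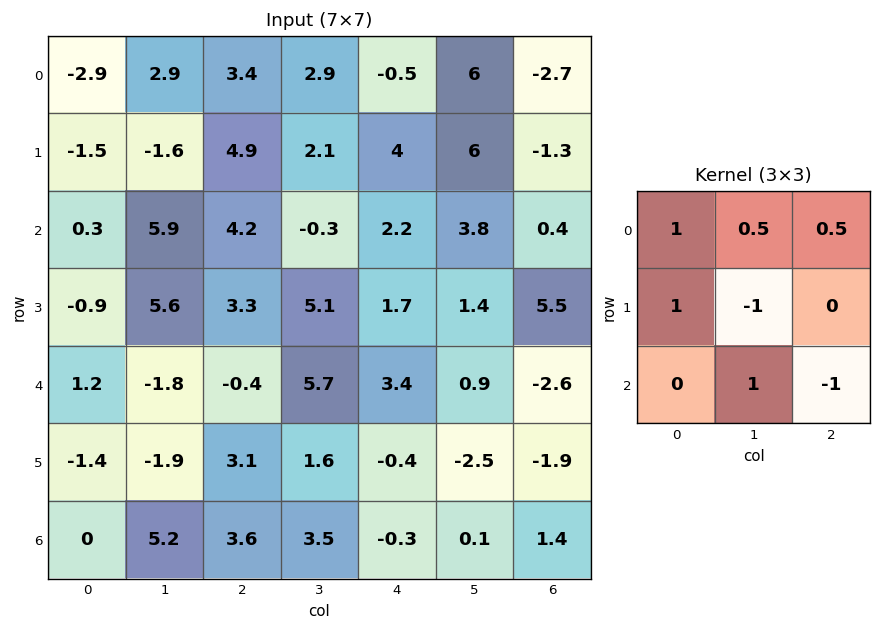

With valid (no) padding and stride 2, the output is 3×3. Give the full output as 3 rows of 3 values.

2.05 4.9 2.55
-2.55 5.65 8.1
2.2 9.45 3.35

Output[0,0]: The receptive field on the input at this output position is [-2.9 2.9 3.4 / -1.5 -1.6 4.9 / 0.3 5.9 4.2]. Elementwise product with the kernel and sum: -2.9·1 + 2.9·0.5 + 3.4·0.5 + -1.5·1 + -1.6·-1 + 5.9·1 + 4.2·-1.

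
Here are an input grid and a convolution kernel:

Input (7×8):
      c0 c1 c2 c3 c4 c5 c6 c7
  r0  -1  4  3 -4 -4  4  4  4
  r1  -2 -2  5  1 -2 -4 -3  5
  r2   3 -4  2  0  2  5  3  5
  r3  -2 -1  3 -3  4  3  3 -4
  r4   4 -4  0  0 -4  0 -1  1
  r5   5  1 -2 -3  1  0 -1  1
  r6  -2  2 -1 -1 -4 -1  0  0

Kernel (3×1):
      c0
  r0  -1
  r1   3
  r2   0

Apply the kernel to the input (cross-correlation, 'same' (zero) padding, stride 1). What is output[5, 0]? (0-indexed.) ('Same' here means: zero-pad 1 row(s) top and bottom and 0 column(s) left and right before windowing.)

11

The receptive field on the zero-padded input at this output position is [4 / 5 / -2]. Elementwise product with the kernel and sum: 4·-1 + 5·3.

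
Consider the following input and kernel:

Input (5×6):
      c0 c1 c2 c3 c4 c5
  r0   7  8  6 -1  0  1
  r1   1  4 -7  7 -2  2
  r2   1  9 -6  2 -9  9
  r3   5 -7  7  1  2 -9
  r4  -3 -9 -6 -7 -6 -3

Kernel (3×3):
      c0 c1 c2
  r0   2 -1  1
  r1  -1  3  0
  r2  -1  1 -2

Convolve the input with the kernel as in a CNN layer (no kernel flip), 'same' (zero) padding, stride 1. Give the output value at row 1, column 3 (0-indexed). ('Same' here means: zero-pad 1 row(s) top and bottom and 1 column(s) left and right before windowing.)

67

The receptive field on the zero-padded input at this output position is [6 -1 0 / -7 7 -2 / -6 2 -9]. Elementwise product with the kernel and sum: 6·2 + -1·-1 + 0·1 + -7·-1 + 7·3 + -6·-1 + 2·1 + -9·-2.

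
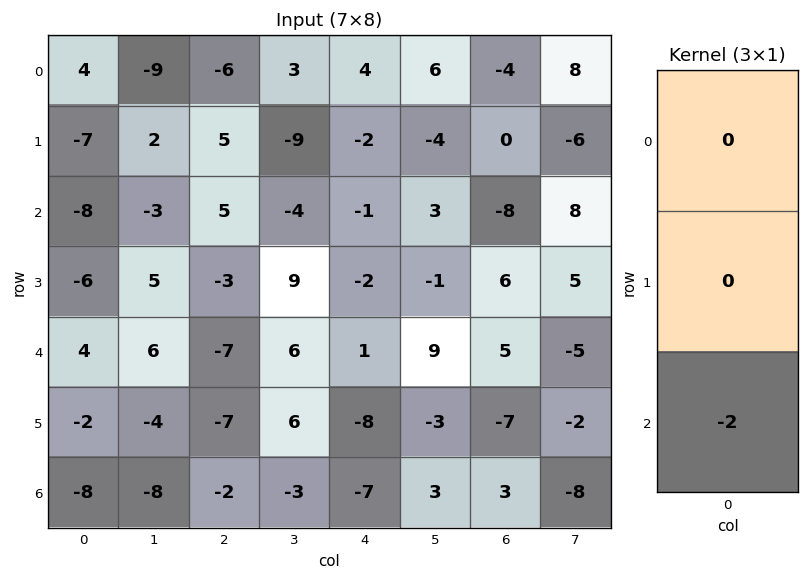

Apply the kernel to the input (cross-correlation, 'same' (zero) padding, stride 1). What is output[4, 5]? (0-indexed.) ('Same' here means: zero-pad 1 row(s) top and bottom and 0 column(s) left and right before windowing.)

6

The receptive field on the zero-padded input at this output position is [-1 / 9 / -3]. Elementwise product with the kernel and sum: -3·-2.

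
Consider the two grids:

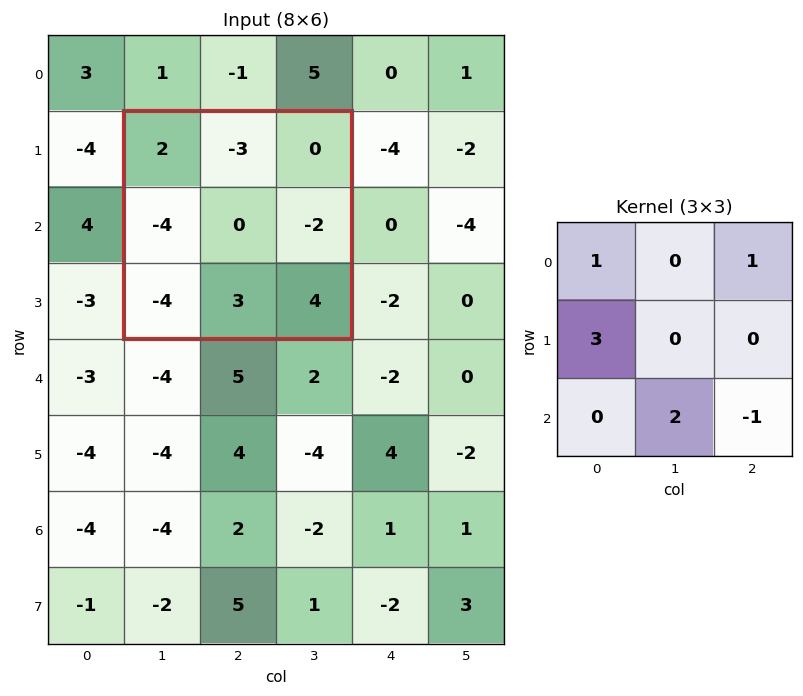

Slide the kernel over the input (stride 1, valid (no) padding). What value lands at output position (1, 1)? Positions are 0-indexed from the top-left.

The receptive field on the input at this output position is [2 -3 0 / -4 0 -2 / -4 3 4]. Elementwise product with the kernel and sum: 2·1 + 0·1 + -4·3 + 3·2 + 4·-1.

-8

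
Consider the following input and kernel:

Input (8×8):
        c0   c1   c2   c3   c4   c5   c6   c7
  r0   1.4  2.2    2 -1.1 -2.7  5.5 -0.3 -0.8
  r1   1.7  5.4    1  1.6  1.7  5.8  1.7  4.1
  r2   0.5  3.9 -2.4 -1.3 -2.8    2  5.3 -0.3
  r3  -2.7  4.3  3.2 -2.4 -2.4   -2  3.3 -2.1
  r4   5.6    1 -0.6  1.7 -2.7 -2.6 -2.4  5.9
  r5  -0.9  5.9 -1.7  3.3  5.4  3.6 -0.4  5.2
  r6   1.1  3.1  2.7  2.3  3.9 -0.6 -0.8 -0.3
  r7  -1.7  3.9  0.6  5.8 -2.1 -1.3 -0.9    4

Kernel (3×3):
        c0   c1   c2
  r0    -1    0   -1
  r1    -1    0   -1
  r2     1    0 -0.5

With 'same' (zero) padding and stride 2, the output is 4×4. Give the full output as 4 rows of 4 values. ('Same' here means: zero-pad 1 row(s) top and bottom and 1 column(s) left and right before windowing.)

Output[0,0]: The receptive field on the zero-padded input at this output position is [0 0 0 / 0 1.4 2.2 / 0 1.7 5.4]. Elementwise product with the kernel and sum: 0·-1 + 0·-1 + 0·-1 + 2.2·-1 + 0·1 + 5.4·-0.5.

-4.9 3.5 -5.7 -0.95
-11.45 -4.1 -9.5 -12.55
-8.25 -0.35 6.8 1.8
-10.95 -13.6 -2.15 -11.2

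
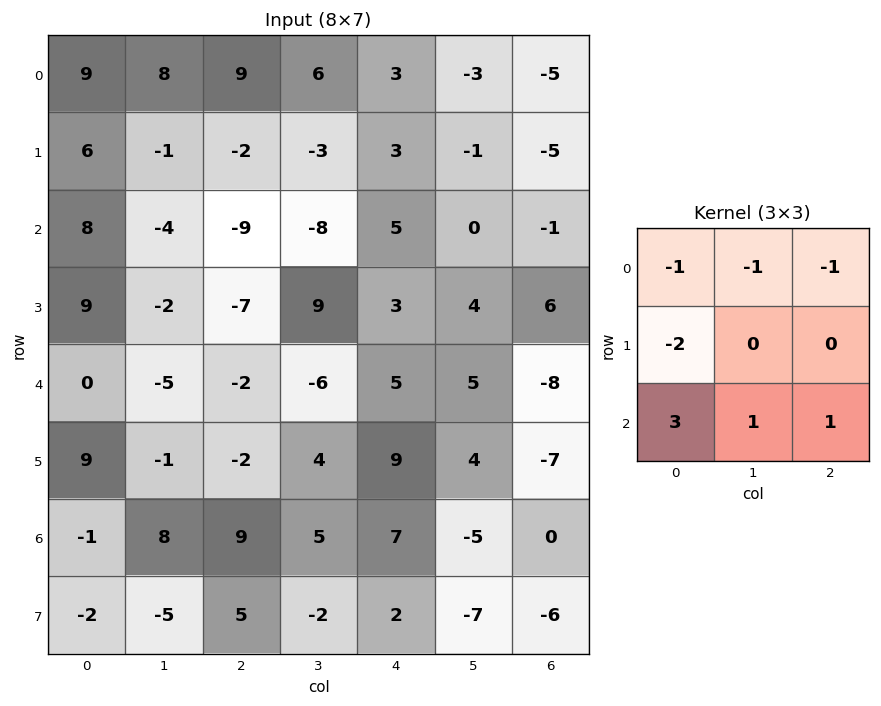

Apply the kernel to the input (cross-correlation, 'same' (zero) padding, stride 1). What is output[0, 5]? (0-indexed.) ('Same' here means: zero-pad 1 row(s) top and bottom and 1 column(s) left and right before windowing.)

The receptive field on the zero-padded input at this output position is [0 0 0 / 3 -3 -5 / 3 -1 -5]. Elementwise product with the kernel and sum: 0·-1 + 0·-1 + 0·-1 + 3·-2 + 3·3 + -1·1 + -5·1.

-3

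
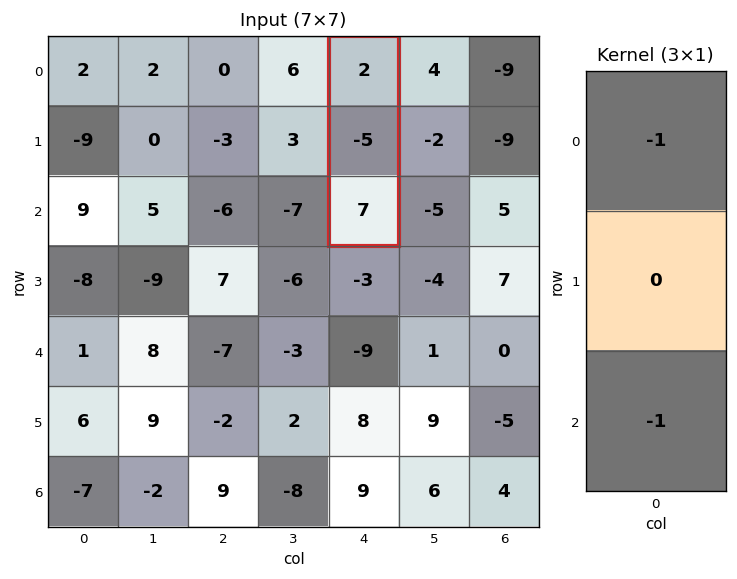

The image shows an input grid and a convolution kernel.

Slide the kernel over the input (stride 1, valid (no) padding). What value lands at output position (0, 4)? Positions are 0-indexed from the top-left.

-9

The receptive field on the input at this output position is [2 / -5 / 7]. Elementwise product with the kernel and sum: 2·-1 + 7·-1.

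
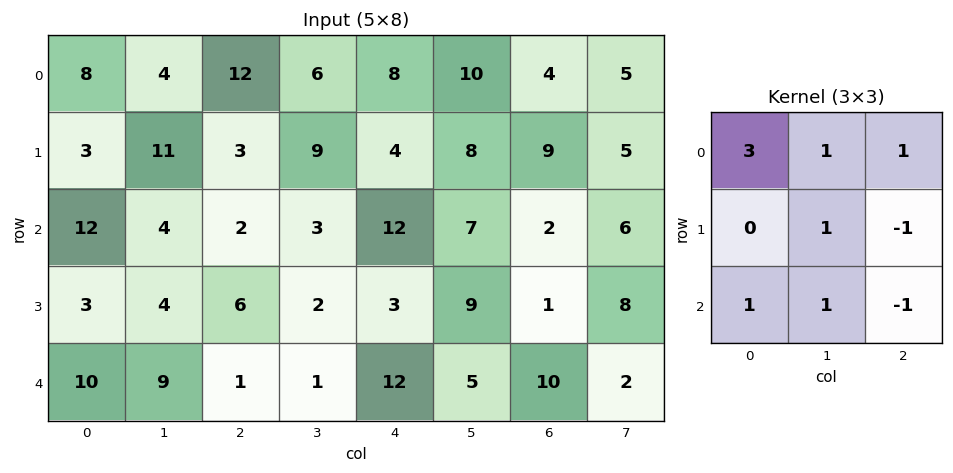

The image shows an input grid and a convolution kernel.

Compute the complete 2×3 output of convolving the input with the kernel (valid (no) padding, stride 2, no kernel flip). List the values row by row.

Output[0,0]: The receptive field on the input at this output position is [8 4 12 / 3 11 3 / 12 4 2]. Elementwise product with the kernel and sum: 8·3 + 4·1 + 12·1 + 11·1 + 3·-1 + 12·1 + 4·1 + 2·-1.
Output[0,1]: The receptive field on the input at this output position is [12 6 8 / 3 9 4 / 2 3 12]. Elementwise product with the kernel and sum: 12·3 + 6·1 + 8·1 + 9·1 + 4·-1 + 2·1 + 3·1 + 12·-1.

62 48 54
58 10 60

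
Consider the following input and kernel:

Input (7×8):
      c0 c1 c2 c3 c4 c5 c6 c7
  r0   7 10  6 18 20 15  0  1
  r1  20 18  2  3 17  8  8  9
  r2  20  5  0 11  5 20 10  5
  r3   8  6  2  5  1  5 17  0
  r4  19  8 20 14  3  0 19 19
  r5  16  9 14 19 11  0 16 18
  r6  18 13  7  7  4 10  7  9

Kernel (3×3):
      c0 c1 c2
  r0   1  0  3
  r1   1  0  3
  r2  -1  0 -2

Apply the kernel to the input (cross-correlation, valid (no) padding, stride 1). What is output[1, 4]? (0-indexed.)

41

The receptive field on the input at this output position is [17 8 8 / 5 20 10 / 1 5 17]. Elementwise product with the kernel and sum: 17·1 + 8·3 + 5·1 + 10·3 + 1·-1 + 17·-2.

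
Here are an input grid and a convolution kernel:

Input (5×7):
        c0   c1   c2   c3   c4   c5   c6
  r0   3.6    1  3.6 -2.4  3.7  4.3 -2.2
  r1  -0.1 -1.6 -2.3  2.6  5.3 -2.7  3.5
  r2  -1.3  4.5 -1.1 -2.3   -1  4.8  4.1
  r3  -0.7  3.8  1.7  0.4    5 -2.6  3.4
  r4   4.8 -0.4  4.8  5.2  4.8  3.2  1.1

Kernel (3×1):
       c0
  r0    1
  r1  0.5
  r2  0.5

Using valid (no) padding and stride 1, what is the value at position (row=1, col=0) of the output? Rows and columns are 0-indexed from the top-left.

The receptive field on the input at this output position is [-0.1 / -1.3 / -0.7]. Elementwise product with the kernel and sum: -0.1·1 + -1.3·0.5 + -0.7·0.5.

-1.1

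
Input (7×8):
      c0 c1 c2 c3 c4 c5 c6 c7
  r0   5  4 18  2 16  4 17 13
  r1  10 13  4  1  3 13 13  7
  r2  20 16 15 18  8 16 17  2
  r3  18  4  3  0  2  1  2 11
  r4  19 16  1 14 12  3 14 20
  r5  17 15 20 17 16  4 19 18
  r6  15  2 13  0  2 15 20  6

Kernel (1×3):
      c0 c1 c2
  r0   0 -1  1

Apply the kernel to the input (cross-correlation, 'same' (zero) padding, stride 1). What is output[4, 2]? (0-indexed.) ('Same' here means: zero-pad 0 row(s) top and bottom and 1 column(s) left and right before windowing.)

13

The receptive field on the zero-padded input at this output position is [16 1 14]. Elementwise product with the kernel and sum: 1·-1 + 14·1.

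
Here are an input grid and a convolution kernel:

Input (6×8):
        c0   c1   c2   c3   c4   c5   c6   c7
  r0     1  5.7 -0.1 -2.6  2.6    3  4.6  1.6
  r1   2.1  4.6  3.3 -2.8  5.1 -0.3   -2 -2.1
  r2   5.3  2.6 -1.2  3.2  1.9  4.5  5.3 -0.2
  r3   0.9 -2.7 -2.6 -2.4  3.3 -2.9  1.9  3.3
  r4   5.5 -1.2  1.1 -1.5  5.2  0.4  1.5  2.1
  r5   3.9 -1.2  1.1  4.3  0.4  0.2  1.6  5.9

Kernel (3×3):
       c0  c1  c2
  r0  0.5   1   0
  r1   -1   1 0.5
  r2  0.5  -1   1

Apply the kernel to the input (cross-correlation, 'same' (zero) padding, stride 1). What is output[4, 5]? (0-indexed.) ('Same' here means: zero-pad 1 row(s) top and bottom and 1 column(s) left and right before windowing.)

The receptive field on the zero-padded input at this output position is [3.3 -2.9 1.9 / 5.2 0.4 1.5 / 0.4 0.2 1.6]. Elementwise product with the kernel and sum: 3.3·0.5 + -2.9·1 + 5.2·-1 + 0.4·1 + 1.5·0.5 + 0.4·0.5 + 0.2·-1 + 1.6·1.

-3.7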